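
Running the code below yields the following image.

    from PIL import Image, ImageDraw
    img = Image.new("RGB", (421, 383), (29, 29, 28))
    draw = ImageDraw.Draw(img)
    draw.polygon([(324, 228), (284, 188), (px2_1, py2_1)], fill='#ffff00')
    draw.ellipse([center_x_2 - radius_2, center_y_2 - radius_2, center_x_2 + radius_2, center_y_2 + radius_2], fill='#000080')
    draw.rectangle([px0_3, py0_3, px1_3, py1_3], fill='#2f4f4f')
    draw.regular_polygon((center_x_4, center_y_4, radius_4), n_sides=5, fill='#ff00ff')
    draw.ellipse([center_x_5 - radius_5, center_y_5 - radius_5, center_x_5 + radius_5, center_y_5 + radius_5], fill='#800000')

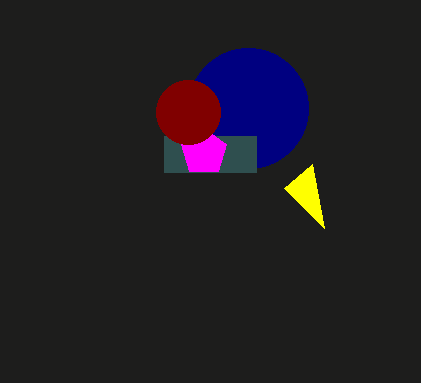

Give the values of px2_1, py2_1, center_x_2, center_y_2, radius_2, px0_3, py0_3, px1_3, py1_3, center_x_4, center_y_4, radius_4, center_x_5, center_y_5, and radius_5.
px2_1 = 312
py2_1 = 164
center_x_2 = 248
center_y_2 = 108
radius_2 = 60
px0_3 = 164
py0_3 = 136
px1_3 = 256
py1_3 = 172
center_x_4 = 204
center_y_4 = 152
radius_4 = 24
center_x_5 = 188
center_y_5 = 112
radius_5 = 32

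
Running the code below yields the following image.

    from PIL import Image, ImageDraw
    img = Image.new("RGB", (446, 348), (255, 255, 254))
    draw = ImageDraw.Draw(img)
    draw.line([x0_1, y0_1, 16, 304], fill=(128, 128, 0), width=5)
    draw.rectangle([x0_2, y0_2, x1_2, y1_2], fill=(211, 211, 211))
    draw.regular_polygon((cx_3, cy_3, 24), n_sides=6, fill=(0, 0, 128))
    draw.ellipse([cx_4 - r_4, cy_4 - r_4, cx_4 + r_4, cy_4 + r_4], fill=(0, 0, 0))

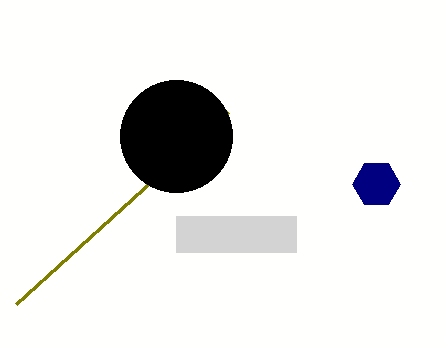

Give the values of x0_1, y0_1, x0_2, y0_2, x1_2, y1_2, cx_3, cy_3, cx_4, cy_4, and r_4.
x0_1 = 228
y0_1 = 112
x0_2 = 176
y0_2 = 216
x1_2 = 296
y1_2 = 252
cx_3 = 376
cy_3 = 184
cx_4 = 176
cy_4 = 136
r_4 = 56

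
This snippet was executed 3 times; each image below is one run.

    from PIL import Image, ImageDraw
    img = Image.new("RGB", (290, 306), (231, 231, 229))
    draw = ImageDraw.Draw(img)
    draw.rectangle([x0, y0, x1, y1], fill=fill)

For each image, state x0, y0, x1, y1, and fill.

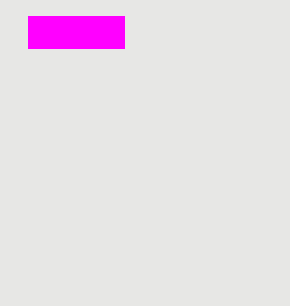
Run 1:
x0 = 28; y0 = 16; x1 = 124; y1 = 48; fill = 'magenta'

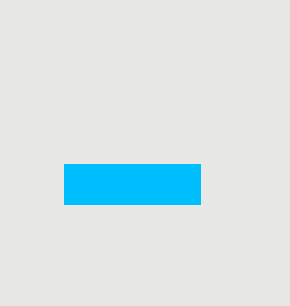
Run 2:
x0 = 64; y0 = 164; x1 = 200; y1 = 204; fill = 'deepskyblue'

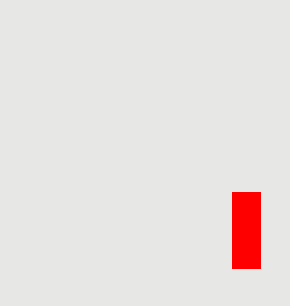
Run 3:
x0 = 232, y0 = 192, x1 = 260, y1 = 268, fill = 'red'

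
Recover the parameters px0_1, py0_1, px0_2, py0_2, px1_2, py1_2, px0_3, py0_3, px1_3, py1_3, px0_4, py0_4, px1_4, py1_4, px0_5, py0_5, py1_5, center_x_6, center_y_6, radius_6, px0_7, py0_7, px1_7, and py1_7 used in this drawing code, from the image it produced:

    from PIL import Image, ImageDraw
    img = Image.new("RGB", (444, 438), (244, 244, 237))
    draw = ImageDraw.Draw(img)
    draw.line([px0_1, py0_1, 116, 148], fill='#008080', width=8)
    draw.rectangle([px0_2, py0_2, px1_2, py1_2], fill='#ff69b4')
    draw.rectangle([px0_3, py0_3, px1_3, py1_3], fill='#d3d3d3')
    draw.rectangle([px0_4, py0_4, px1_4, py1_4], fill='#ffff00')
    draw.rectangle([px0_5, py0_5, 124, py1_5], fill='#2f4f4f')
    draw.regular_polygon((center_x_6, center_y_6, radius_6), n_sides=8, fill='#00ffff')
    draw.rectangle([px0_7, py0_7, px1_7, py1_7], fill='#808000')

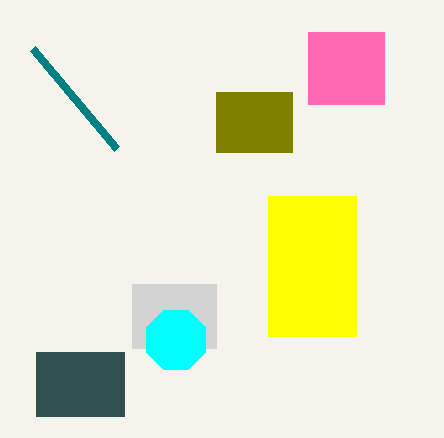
px0_1 = 32
py0_1 = 48
px0_2 = 308
py0_2 = 32
px1_2 = 384
py1_2 = 104
px0_3 = 132
py0_3 = 284
px1_3 = 216
py1_3 = 348
px0_4 = 268
py0_4 = 196
px1_4 = 356
py1_4 = 336
px0_5 = 36
py0_5 = 352
py1_5 = 416
center_x_6 = 176
center_y_6 = 340
radius_6 = 32
px0_7 = 216
py0_7 = 92
px1_7 = 292
py1_7 = 152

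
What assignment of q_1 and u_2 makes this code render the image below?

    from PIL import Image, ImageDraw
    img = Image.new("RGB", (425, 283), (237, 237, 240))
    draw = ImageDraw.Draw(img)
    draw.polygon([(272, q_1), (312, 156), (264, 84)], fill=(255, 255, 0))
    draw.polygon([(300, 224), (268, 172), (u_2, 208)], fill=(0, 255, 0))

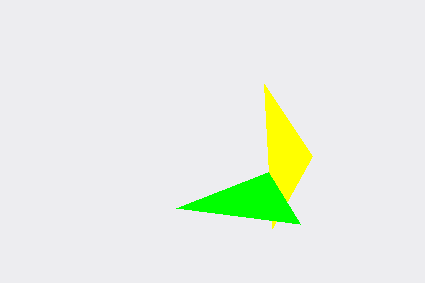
q_1 = 228
u_2 = 176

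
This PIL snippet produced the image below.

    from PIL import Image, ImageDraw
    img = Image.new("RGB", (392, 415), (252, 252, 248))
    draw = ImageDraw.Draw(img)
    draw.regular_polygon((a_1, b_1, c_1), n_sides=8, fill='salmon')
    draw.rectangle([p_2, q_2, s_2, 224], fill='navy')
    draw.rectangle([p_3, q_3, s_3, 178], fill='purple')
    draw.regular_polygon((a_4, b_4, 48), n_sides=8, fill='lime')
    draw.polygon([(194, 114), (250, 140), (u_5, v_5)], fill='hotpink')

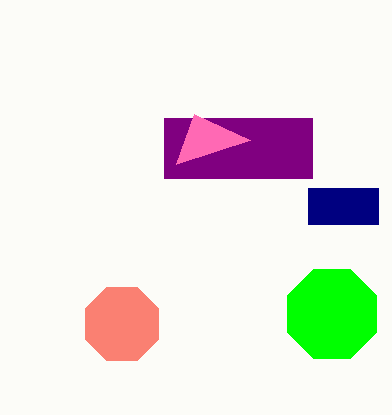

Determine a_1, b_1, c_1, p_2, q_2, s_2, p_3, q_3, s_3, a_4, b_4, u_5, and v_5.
a_1 = 122, b_1 = 324, c_1 = 40, p_2 = 308, q_2 = 188, s_2 = 378, p_3 = 164, q_3 = 118, s_3 = 312, a_4 = 332, b_4 = 314, u_5 = 176, v_5 = 164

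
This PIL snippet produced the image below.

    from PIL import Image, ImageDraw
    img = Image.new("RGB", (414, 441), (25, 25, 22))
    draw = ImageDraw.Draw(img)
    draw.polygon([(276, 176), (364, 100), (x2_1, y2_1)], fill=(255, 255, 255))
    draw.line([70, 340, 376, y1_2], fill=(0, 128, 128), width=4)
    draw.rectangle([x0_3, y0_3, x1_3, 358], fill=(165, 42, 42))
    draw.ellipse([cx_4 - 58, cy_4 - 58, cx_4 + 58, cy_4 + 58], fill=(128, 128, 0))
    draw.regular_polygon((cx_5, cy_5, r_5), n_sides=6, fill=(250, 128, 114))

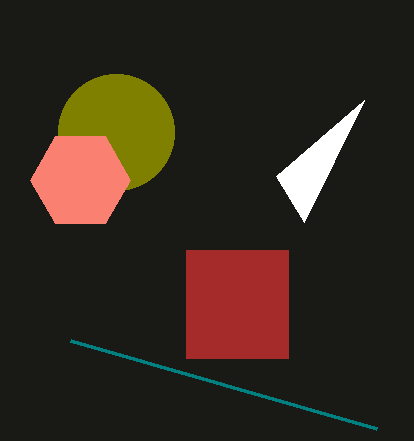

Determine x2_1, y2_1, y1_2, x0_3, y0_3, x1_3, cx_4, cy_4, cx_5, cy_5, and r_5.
x2_1 = 304
y2_1 = 222
y1_2 = 428
x0_3 = 186
y0_3 = 250
x1_3 = 288
cx_4 = 116
cy_4 = 132
cx_5 = 80
cy_5 = 180
r_5 = 50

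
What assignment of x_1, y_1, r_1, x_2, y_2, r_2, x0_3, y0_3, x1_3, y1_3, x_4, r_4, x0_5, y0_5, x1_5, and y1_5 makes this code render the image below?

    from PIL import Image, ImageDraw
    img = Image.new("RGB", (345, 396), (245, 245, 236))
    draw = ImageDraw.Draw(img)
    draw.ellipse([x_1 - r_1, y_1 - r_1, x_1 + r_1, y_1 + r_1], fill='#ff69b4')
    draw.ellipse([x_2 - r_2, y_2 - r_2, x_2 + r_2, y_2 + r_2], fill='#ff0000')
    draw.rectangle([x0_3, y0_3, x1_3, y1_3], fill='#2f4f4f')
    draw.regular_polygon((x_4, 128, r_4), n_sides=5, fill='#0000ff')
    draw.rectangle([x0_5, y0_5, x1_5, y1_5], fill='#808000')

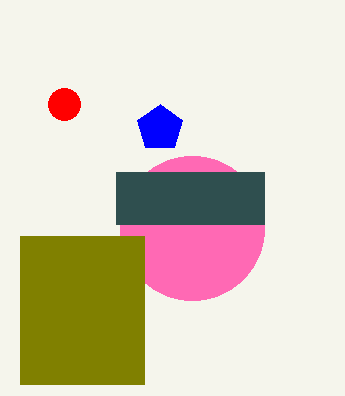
x_1 = 192; y_1 = 228; r_1 = 72; x_2 = 64; y_2 = 104; r_2 = 16; x0_3 = 116; y0_3 = 172; x1_3 = 264; y1_3 = 224; x_4 = 160; r_4 = 24; x0_5 = 20; y0_5 = 236; x1_5 = 144; y1_5 = 384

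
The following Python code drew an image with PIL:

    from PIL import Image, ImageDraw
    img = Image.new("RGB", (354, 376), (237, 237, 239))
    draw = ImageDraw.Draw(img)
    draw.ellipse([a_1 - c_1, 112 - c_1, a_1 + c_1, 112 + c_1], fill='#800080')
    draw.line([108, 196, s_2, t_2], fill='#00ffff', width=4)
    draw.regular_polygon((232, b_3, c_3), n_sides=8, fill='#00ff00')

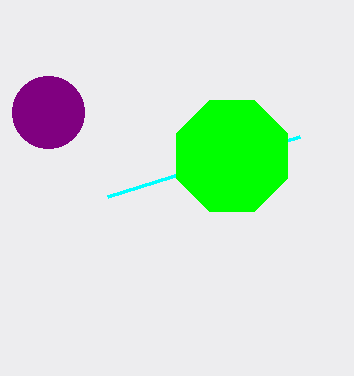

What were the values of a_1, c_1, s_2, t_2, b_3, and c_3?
a_1 = 48; c_1 = 36; s_2 = 300; t_2 = 136; b_3 = 156; c_3 = 60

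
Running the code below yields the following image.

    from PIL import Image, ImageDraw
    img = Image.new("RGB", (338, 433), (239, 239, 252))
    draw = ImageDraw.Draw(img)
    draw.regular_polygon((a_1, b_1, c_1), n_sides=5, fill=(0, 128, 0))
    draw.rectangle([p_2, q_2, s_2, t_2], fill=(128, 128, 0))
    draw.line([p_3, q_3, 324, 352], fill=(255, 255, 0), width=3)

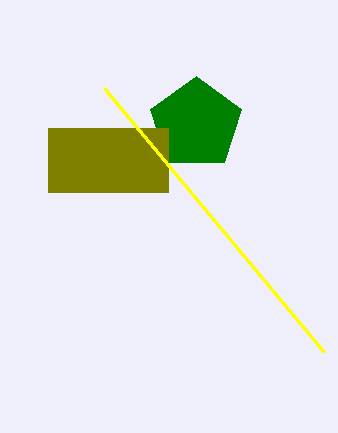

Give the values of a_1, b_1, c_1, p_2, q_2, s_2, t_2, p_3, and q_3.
a_1 = 196, b_1 = 124, c_1 = 48, p_2 = 48, q_2 = 128, s_2 = 168, t_2 = 192, p_3 = 104, q_3 = 88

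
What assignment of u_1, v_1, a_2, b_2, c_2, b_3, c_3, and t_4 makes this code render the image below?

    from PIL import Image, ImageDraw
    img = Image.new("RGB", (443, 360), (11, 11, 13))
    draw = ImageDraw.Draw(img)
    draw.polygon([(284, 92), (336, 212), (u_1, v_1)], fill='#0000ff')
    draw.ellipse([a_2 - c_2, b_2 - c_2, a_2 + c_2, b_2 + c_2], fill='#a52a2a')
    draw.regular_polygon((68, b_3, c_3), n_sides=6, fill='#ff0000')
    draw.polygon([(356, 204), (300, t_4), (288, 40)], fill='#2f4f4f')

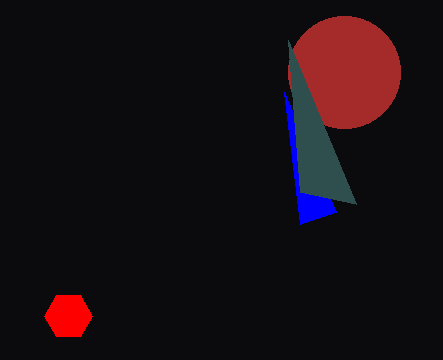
u_1 = 300; v_1 = 224; a_2 = 344; b_2 = 72; c_2 = 56; b_3 = 316; c_3 = 24; t_4 = 192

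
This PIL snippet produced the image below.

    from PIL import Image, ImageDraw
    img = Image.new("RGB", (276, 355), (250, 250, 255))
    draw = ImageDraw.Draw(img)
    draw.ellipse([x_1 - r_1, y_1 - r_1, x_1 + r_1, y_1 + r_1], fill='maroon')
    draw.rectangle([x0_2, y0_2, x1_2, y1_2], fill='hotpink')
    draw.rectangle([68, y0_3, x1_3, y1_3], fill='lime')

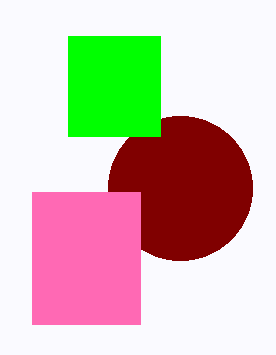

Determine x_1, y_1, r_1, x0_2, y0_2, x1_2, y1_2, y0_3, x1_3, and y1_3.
x_1 = 180; y_1 = 188; r_1 = 72; x0_2 = 32; y0_2 = 192; x1_2 = 140; y1_2 = 324; y0_3 = 36; x1_3 = 160; y1_3 = 136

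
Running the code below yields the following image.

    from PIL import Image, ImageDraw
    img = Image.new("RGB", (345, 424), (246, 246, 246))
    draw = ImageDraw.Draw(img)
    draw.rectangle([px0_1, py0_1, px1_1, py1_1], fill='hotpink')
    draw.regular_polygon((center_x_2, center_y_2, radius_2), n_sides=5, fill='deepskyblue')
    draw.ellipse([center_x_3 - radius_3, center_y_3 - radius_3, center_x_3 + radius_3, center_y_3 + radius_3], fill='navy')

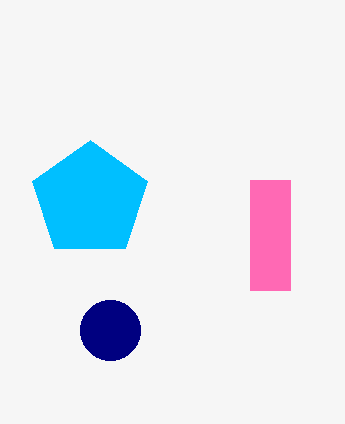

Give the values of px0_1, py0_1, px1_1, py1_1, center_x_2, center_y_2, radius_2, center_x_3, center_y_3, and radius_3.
px0_1 = 250; py0_1 = 180; px1_1 = 290; py1_1 = 290; center_x_2 = 90; center_y_2 = 200; radius_2 = 60; center_x_3 = 110; center_y_3 = 330; radius_3 = 30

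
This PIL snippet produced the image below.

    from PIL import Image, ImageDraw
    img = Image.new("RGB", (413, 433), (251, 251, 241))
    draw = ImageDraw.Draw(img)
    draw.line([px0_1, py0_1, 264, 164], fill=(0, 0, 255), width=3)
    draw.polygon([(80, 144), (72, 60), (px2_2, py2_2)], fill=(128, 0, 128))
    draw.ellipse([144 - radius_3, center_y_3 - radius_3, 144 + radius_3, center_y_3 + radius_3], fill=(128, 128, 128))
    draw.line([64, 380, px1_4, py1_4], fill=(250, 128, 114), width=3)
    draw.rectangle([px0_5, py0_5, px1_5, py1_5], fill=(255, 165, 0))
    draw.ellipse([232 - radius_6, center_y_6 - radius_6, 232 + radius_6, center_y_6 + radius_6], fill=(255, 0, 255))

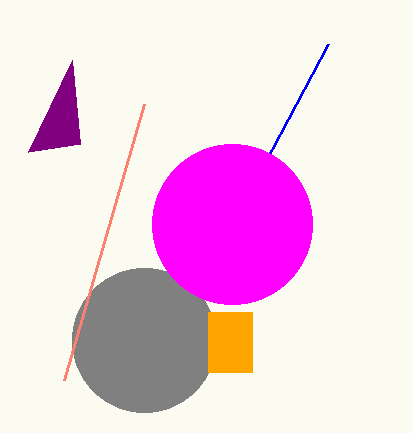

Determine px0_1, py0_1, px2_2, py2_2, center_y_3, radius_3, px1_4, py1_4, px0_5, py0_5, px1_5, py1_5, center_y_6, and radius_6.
px0_1 = 328; py0_1 = 44; px2_2 = 28; py2_2 = 152; center_y_3 = 340; radius_3 = 72; px1_4 = 144; py1_4 = 104; px0_5 = 208; py0_5 = 312; px1_5 = 252; py1_5 = 372; center_y_6 = 224; radius_6 = 80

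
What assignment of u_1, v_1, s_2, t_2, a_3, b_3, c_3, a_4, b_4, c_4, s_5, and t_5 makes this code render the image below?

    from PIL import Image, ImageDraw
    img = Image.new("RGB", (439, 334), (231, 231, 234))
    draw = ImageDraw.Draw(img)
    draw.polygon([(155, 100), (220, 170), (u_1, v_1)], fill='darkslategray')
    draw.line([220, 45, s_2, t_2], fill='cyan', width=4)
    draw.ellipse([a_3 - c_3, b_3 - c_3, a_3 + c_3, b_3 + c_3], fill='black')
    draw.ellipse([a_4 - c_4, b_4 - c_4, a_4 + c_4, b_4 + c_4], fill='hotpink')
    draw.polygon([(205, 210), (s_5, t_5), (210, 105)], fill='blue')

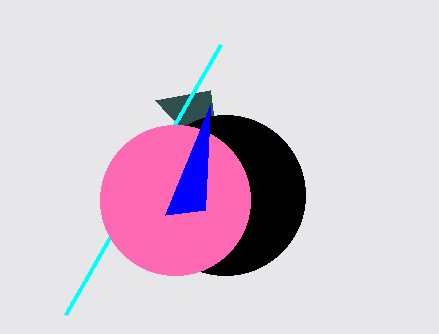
u_1 = 210
v_1 = 90
s_2 = 65
t_2 = 315
a_3 = 225
b_3 = 195
c_3 = 80
a_4 = 175
b_4 = 200
c_4 = 75
s_5 = 165
t_5 = 215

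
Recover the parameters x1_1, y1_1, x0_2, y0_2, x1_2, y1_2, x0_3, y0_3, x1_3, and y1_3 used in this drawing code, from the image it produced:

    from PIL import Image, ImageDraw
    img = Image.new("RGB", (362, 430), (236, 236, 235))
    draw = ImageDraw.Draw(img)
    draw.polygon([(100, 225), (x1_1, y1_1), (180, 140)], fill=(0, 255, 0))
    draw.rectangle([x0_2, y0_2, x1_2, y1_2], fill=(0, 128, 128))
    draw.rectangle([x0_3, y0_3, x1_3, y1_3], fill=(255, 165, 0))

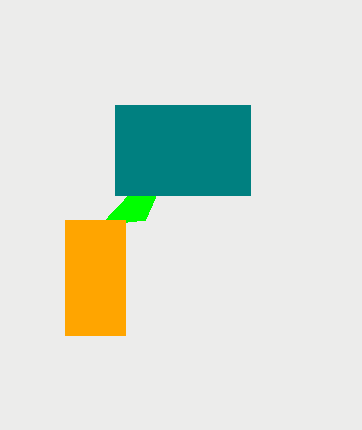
x1_1 = 145; y1_1 = 220; x0_2 = 115; y0_2 = 105; x1_2 = 250; y1_2 = 195; x0_3 = 65; y0_3 = 220; x1_3 = 125; y1_3 = 335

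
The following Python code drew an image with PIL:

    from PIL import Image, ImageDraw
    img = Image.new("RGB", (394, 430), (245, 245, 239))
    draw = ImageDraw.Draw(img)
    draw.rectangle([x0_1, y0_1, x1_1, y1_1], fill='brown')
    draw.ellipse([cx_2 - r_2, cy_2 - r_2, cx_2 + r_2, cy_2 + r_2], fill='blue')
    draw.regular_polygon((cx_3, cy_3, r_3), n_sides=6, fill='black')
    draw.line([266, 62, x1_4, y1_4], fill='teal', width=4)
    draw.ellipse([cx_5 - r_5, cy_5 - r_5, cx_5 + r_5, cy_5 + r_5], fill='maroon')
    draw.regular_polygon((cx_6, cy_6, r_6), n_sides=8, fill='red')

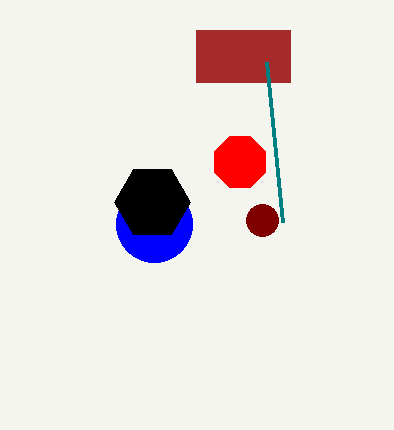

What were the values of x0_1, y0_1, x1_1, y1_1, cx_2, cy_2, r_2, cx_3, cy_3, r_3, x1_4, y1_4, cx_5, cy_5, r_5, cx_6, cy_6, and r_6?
x0_1 = 196
y0_1 = 30
x1_1 = 290
y1_1 = 82
cx_2 = 154
cy_2 = 224
r_2 = 38
cx_3 = 152
cy_3 = 202
r_3 = 38
x1_4 = 282
y1_4 = 222
cx_5 = 262
cy_5 = 220
r_5 = 16
cx_6 = 240
cy_6 = 162
r_6 = 28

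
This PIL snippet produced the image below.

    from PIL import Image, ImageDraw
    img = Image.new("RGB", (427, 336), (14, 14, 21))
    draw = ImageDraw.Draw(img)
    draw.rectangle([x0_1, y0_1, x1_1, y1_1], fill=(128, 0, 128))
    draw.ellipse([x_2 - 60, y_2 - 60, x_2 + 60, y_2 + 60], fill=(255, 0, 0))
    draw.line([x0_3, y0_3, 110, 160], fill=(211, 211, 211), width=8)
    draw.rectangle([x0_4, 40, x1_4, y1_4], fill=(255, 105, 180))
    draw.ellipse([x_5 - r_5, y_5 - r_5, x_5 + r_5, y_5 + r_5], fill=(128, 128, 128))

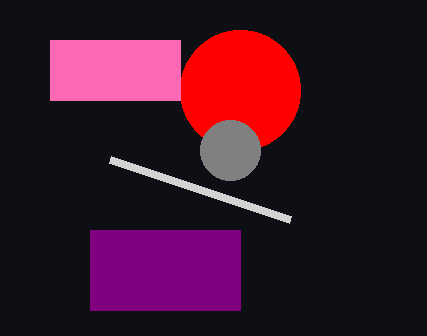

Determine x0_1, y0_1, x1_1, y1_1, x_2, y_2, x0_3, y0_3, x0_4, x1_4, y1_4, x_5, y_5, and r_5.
x0_1 = 90, y0_1 = 230, x1_1 = 240, y1_1 = 310, x_2 = 240, y_2 = 90, x0_3 = 290, y0_3 = 220, x0_4 = 50, x1_4 = 180, y1_4 = 100, x_5 = 230, y_5 = 150, r_5 = 30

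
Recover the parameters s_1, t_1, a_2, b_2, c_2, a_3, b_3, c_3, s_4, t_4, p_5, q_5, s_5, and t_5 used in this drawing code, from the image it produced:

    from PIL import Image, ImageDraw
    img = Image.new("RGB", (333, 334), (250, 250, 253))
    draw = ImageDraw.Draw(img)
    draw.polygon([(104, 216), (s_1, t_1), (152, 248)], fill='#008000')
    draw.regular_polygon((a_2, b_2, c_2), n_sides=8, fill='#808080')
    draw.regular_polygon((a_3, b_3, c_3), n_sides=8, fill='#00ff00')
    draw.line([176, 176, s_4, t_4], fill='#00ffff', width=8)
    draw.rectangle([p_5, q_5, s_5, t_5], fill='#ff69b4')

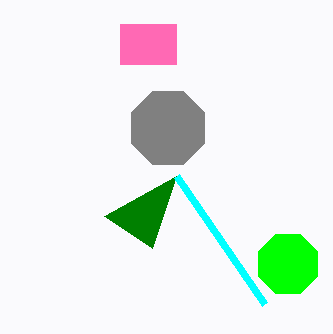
s_1 = 176, t_1 = 176, a_2 = 168, b_2 = 128, c_2 = 40, a_3 = 288, b_3 = 264, c_3 = 32, s_4 = 264, t_4 = 304, p_5 = 120, q_5 = 24, s_5 = 176, t_5 = 64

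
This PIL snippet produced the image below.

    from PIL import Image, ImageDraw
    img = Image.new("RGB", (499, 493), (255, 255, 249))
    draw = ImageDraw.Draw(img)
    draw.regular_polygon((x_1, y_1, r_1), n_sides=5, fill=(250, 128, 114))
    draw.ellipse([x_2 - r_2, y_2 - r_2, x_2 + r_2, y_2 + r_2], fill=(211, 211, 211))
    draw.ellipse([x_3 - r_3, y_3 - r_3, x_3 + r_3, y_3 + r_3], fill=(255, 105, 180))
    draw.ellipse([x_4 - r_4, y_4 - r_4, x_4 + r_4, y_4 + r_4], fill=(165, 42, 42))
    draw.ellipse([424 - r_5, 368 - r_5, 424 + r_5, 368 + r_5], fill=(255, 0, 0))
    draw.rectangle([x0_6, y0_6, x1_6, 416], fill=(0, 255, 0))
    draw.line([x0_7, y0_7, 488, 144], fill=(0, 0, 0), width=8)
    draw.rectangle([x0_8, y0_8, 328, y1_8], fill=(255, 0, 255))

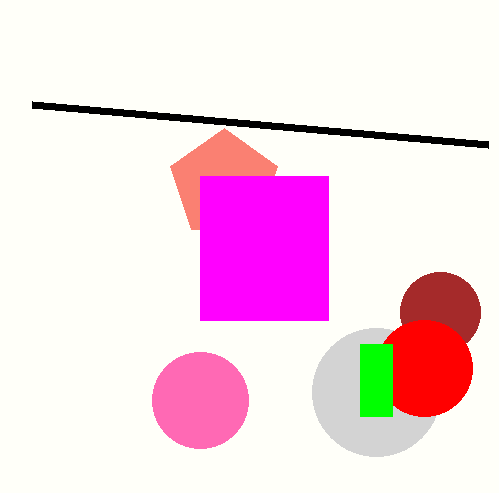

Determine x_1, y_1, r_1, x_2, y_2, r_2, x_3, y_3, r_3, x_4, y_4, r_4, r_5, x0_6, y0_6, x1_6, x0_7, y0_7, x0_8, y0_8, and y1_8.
x_1 = 224
y_1 = 184
r_1 = 56
x_2 = 376
y_2 = 392
r_2 = 64
x_3 = 200
y_3 = 400
r_3 = 48
x_4 = 440
y_4 = 312
r_4 = 40
r_5 = 48
x0_6 = 360
y0_6 = 344
x1_6 = 392
x0_7 = 32
y0_7 = 104
x0_8 = 200
y0_8 = 176
y1_8 = 320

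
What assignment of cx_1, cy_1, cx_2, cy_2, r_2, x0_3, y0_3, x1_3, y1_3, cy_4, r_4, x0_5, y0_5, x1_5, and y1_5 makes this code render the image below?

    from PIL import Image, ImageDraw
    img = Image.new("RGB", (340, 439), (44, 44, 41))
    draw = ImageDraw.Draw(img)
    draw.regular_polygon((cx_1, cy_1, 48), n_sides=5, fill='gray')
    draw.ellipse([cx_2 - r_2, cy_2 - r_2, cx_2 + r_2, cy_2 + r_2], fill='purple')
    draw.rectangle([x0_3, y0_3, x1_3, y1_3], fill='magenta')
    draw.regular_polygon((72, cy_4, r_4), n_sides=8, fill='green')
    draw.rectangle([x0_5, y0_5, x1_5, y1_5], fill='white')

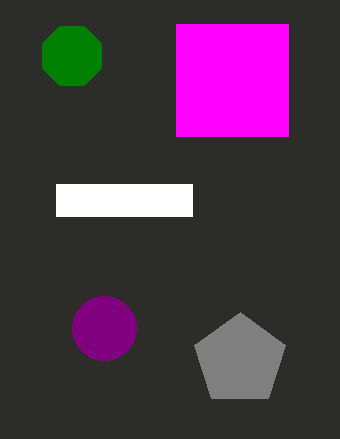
cx_1 = 240; cy_1 = 360; cx_2 = 104; cy_2 = 328; r_2 = 32; x0_3 = 176; y0_3 = 24; x1_3 = 288; y1_3 = 136; cy_4 = 56; r_4 = 32; x0_5 = 56; y0_5 = 184; x1_5 = 192; y1_5 = 216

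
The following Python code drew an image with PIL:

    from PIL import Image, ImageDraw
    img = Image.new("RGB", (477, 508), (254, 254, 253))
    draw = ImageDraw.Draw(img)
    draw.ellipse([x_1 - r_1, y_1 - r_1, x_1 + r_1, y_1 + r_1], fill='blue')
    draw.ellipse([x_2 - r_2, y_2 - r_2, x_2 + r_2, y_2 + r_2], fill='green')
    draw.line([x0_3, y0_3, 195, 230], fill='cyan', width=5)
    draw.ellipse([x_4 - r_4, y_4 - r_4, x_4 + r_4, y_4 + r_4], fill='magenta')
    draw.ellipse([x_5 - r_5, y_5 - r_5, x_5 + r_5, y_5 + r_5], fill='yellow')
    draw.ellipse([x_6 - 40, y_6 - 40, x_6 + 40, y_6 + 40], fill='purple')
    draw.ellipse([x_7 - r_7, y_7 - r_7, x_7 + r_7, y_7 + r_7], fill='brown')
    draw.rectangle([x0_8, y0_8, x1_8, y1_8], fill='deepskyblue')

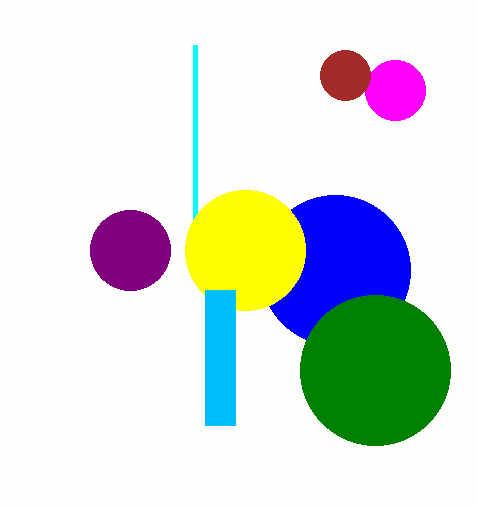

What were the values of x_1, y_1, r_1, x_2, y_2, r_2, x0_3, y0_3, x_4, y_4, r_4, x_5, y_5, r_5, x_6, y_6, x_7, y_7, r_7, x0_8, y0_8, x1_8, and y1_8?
x_1 = 335; y_1 = 270; r_1 = 75; x_2 = 375; y_2 = 370; r_2 = 75; x0_3 = 195; y0_3 = 45; x_4 = 395; y_4 = 90; r_4 = 30; x_5 = 245; y_5 = 250; r_5 = 60; x_6 = 130; y_6 = 250; x_7 = 345; y_7 = 75; r_7 = 25; x0_8 = 205; y0_8 = 290; x1_8 = 235; y1_8 = 425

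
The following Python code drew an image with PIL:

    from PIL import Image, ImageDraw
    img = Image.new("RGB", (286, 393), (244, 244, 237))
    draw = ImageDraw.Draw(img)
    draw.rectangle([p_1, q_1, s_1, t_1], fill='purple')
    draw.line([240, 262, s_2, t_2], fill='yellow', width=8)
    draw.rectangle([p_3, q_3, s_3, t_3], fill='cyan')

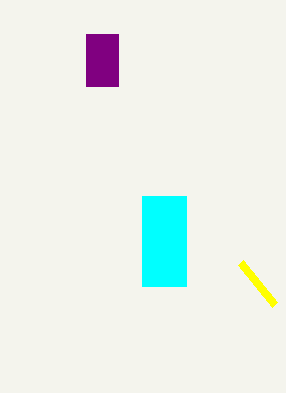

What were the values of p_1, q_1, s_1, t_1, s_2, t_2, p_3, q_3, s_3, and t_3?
p_1 = 86, q_1 = 34, s_1 = 118, t_1 = 86, s_2 = 274, t_2 = 304, p_3 = 142, q_3 = 196, s_3 = 186, t_3 = 286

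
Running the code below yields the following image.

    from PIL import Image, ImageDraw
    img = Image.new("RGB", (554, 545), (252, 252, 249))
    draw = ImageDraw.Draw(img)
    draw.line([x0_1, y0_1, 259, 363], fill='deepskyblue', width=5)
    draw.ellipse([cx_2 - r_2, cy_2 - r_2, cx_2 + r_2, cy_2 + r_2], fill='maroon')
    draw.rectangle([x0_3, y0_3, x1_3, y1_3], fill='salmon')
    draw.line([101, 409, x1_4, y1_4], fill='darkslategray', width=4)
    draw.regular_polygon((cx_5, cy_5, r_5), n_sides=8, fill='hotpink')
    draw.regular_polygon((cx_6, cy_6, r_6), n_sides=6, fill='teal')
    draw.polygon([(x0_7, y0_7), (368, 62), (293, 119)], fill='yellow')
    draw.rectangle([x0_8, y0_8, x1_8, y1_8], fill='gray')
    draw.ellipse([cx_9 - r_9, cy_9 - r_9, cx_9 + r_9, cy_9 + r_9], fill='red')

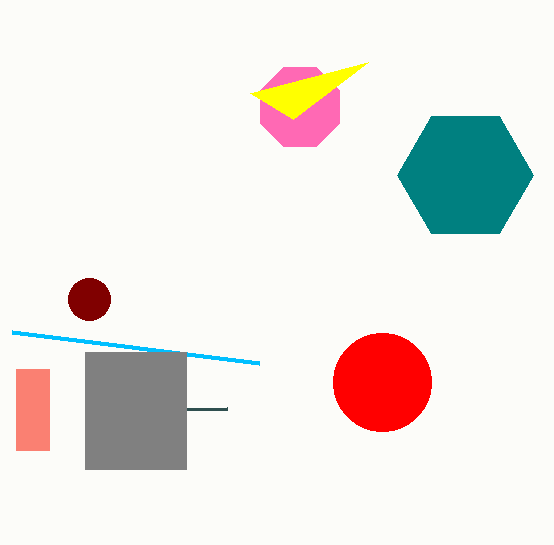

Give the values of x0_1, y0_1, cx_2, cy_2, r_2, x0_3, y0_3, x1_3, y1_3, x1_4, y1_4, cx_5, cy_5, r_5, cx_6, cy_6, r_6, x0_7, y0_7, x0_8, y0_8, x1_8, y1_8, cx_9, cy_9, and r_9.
x0_1 = 12, y0_1 = 332, cx_2 = 89, cy_2 = 299, r_2 = 21, x0_3 = 16, y0_3 = 369, x1_3 = 49, y1_3 = 450, x1_4 = 227, y1_4 = 408, cx_5 = 300, cy_5 = 107, r_5 = 43, cx_6 = 465, cy_6 = 175, r_6 = 68, x0_7 = 250, y0_7 = 93, x0_8 = 85, y0_8 = 352, x1_8 = 186, y1_8 = 469, cx_9 = 382, cy_9 = 382, r_9 = 49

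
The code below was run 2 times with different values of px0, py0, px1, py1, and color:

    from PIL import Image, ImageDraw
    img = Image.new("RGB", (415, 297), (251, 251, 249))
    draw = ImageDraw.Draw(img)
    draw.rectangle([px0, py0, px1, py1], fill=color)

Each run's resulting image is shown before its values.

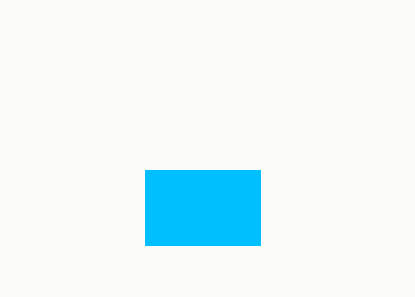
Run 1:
px0 = 145, py0 = 170, px1 = 260, py1 = 245, color = 'deepskyblue'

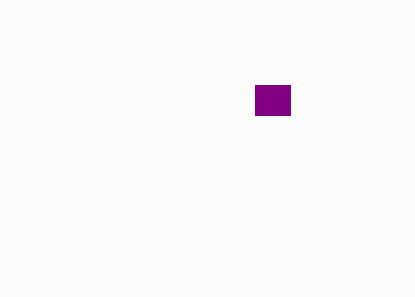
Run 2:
px0 = 255; py0 = 85; px1 = 290; py1 = 115; color = 'purple'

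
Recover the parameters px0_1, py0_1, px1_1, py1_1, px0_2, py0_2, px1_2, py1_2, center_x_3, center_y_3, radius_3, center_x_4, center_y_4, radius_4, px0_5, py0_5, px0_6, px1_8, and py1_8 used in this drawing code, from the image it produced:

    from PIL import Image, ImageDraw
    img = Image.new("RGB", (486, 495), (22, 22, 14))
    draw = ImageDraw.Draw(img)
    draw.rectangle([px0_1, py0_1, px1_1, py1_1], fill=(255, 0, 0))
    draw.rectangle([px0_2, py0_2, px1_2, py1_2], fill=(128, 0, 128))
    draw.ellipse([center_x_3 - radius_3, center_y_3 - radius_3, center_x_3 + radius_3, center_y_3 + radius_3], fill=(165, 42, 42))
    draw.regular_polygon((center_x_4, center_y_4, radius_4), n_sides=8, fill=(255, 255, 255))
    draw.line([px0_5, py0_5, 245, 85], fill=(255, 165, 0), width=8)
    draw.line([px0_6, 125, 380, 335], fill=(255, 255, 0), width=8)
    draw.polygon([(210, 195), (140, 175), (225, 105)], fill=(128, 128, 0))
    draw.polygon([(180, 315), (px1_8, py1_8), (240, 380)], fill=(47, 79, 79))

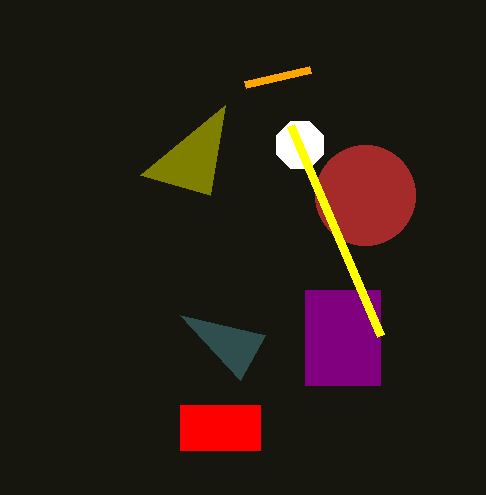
px0_1 = 180; py0_1 = 405; px1_1 = 260; py1_1 = 450; px0_2 = 305; py0_2 = 290; px1_2 = 380; py1_2 = 385; center_x_3 = 365; center_y_3 = 195; radius_3 = 50; center_x_4 = 300; center_y_4 = 145; radius_4 = 25; px0_5 = 310; py0_5 = 70; px0_6 = 290; px1_8 = 265; py1_8 = 335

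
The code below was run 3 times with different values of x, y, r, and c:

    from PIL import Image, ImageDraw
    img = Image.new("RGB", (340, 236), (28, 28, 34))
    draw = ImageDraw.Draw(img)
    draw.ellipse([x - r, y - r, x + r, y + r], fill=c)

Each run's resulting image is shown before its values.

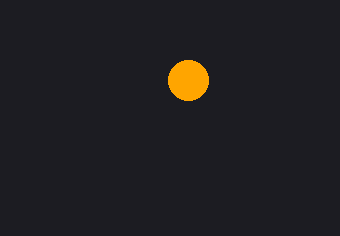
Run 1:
x = 188, y = 80, r = 20, c = 'orange'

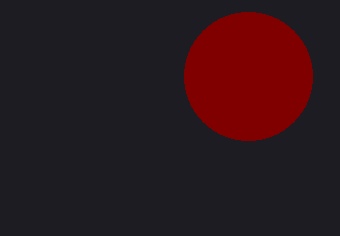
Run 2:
x = 248; y = 76; r = 64; c = 'maroon'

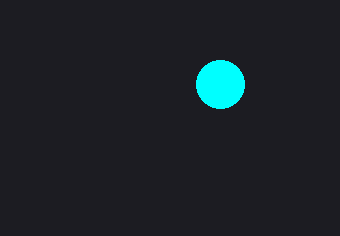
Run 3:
x = 220
y = 84
r = 24
c = 'cyan'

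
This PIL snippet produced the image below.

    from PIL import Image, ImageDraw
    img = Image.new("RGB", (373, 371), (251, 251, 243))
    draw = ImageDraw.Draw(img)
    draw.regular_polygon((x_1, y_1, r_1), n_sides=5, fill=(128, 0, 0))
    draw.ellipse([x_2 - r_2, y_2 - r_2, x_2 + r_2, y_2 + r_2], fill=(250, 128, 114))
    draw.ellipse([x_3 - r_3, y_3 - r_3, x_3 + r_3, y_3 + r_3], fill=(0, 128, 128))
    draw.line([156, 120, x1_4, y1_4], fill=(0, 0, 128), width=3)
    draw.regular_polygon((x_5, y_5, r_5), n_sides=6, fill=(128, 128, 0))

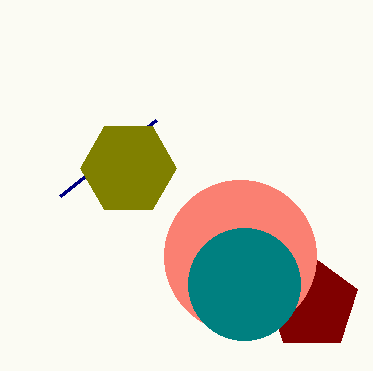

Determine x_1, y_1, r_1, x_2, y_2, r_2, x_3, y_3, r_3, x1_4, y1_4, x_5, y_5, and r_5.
x_1 = 312; y_1 = 304; r_1 = 48; x_2 = 240; y_2 = 256; r_2 = 76; x_3 = 244; y_3 = 284; r_3 = 56; x1_4 = 60; y1_4 = 196; x_5 = 128; y_5 = 168; r_5 = 48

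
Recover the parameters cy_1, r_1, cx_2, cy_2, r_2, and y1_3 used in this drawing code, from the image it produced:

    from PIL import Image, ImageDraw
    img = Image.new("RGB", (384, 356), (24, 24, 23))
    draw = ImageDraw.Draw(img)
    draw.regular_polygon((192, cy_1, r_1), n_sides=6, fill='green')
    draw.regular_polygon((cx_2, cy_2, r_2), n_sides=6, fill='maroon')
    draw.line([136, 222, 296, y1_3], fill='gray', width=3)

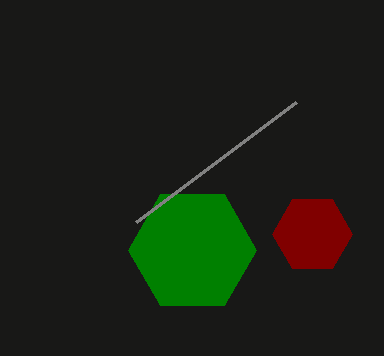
cy_1 = 250, r_1 = 64, cx_2 = 312, cy_2 = 234, r_2 = 40, y1_3 = 102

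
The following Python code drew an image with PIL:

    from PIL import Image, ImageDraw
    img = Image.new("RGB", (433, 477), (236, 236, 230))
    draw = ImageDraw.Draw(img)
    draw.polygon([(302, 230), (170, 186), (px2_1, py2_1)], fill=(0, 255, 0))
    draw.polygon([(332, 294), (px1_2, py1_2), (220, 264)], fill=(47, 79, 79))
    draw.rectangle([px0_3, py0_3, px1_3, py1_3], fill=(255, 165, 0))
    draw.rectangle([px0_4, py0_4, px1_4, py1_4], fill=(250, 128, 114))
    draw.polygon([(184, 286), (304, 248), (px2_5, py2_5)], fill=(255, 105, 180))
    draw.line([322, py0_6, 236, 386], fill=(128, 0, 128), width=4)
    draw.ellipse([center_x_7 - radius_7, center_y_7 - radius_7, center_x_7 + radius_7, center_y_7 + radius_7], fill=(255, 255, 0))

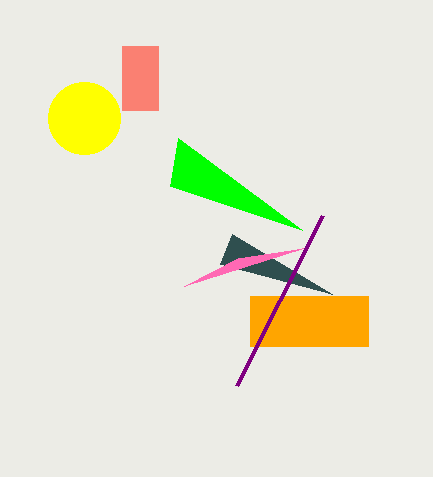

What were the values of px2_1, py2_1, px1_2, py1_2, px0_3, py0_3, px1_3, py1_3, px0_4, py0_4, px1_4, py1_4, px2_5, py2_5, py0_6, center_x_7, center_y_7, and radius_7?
px2_1 = 178; py2_1 = 138; px1_2 = 232; py1_2 = 234; px0_3 = 250; py0_3 = 296; px1_3 = 368; py1_3 = 346; px0_4 = 122; py0_4 = 46; px1_4 = 158; py1_4 = 110; px2_5 = 238; py2_5 = 258; py0_6 = 216; center_x_7 = 84; center_y_7 = 118; radius_7 = 36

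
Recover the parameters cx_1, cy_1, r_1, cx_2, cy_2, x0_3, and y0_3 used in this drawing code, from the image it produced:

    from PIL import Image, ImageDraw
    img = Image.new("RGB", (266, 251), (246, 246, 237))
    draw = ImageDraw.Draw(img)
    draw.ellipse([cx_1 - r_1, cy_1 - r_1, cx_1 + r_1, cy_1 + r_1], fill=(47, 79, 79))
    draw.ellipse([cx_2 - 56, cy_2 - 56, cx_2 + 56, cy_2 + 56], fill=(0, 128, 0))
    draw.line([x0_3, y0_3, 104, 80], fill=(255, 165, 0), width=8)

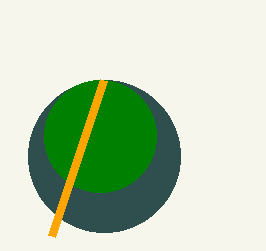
cx_1 = 104, cy_1 = 156, r_1 = 76, cx_2 = 100, cy_2 = 136, x0_3 = 52, y0_3 = 236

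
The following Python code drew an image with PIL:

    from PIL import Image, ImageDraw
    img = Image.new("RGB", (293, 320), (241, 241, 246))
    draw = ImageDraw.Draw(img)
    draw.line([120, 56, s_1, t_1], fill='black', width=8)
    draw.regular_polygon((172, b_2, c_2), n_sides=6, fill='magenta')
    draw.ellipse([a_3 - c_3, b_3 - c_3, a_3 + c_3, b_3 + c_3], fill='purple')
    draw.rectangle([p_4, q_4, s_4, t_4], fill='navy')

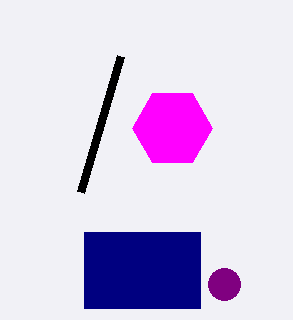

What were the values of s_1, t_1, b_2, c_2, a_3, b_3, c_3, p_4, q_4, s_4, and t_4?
s_1 = 80, t_1 = 192, b_2 = 128, c_2 = 40, a_3 = 224, b_3 = 284, c_3 = 16, p_4 = 84, q_4 = 232, s_4 = 200, t_4 = 308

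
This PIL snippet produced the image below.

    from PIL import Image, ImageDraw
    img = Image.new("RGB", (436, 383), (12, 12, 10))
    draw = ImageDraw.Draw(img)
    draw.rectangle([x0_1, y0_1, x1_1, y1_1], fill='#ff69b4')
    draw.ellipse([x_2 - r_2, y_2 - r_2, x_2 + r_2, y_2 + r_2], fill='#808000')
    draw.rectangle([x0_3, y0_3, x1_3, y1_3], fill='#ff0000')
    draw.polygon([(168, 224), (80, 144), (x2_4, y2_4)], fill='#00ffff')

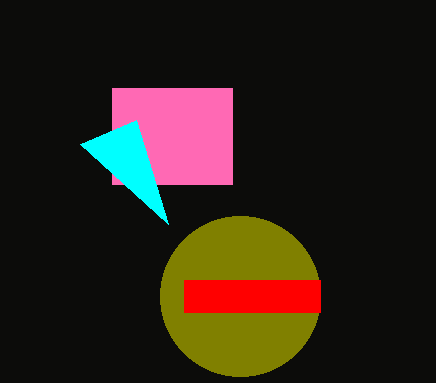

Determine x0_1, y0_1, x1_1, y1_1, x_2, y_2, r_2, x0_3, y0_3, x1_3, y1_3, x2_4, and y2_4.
x0_1 = 112
y0_1 = 88
x1_1 = 232
y1_1 = 184
x_2 = 240
y_2 = 296
r_2 = 80
x0_3 = 184
y0_3 = 280
x1_3 = 320
y1_3 = 312
x2_4 = 136
y2_4 = 120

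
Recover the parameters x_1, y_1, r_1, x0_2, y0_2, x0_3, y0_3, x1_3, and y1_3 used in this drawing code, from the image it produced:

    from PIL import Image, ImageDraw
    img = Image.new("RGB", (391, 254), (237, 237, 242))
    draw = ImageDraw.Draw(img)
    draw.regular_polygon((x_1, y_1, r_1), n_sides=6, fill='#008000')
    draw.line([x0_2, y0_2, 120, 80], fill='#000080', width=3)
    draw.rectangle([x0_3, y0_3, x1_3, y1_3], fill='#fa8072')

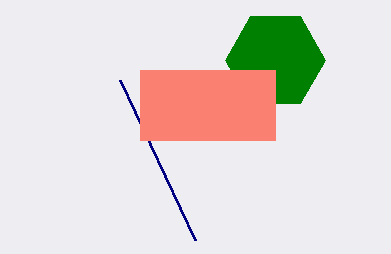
x_1 = 275; y_1 = 60; r_1 = 50; x0_2 = 195; y0_2 = 240; x0_3 = 140; y0_3 = 70; x1_3 = 275; y1_3 = 140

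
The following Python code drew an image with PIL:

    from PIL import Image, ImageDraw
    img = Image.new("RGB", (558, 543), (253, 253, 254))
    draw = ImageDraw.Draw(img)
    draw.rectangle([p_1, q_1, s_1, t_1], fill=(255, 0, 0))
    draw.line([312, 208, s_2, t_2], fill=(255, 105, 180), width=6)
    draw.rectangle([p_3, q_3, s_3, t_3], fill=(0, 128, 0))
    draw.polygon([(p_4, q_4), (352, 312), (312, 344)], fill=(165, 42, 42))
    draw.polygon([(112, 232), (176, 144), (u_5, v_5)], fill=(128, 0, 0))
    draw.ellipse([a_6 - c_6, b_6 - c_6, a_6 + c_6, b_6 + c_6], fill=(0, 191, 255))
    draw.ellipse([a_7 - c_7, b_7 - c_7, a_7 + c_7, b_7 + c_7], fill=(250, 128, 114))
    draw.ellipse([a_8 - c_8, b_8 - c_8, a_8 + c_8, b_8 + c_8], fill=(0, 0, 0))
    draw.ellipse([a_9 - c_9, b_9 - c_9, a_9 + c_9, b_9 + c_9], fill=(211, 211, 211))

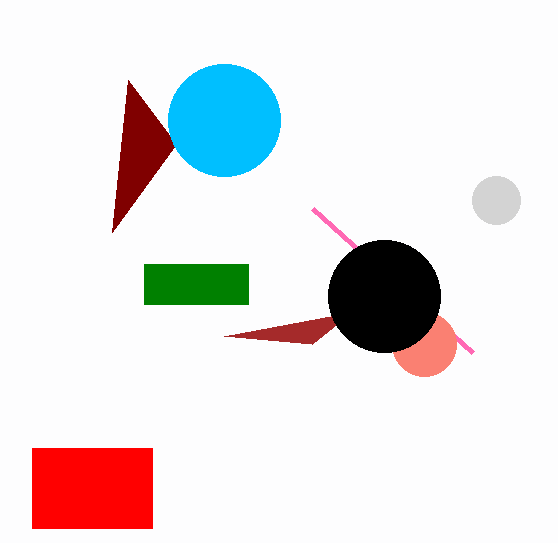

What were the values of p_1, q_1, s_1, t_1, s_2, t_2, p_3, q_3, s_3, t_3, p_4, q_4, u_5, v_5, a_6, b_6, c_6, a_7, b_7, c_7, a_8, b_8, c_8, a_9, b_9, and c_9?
p_1 = 32, q_1 = 448, s_1 = 152, t_1 = 528, s_2 = 472, t_2 = 352, p_3 = 144, q_3 = 264, s_3 = 248, t_3 = 304, p_4 = 224, q_4 = 336, u_5 = 128, v_5 = 80, a_6 = 224, b_6 = 120, c_6 = 56, a_7 = 424, b_7 = 344, c_7 = 32, a_8 = 384, b_8 = 296, c_8 = 56, a_9 = 496, b_9 = 200, c_9 = 24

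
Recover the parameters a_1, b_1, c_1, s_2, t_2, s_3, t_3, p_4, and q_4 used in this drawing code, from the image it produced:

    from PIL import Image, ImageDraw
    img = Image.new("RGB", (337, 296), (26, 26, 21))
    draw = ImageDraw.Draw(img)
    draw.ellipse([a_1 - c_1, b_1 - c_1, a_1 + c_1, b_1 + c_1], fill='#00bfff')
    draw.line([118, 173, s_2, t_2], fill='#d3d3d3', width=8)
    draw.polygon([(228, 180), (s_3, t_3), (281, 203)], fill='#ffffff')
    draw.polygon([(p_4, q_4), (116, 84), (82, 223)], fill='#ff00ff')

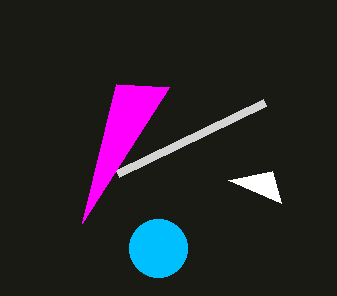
a_1 = 158; b_1 = 248; c_1 = 29; s_2 = 265; t_2 = 102; s_3 = 272; t_3 = 171; p_4 = 169; q_4 = 87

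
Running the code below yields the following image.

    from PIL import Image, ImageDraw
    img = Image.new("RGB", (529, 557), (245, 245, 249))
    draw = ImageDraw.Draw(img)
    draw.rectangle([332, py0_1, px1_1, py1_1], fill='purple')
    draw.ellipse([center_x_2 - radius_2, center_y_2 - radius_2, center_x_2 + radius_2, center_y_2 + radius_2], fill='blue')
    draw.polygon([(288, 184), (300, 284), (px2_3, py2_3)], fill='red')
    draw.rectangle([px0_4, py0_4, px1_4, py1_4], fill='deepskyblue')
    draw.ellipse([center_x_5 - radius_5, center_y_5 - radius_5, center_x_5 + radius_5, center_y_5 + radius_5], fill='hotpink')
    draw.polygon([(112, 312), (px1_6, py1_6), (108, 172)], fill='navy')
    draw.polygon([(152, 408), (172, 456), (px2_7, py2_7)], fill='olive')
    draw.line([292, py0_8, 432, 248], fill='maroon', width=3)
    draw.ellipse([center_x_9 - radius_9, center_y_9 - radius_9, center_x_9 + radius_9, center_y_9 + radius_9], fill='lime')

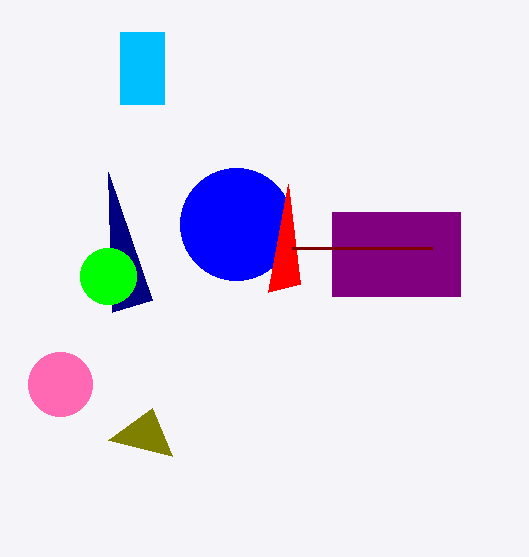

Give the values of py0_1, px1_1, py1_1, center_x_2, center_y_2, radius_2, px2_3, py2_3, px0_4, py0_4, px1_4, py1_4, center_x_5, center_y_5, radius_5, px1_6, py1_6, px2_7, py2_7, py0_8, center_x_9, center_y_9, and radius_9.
py0_1 = 212
px1_1 = 460
py1_1 = 296
center_x_2 = 236
center_y_2 = 224
radius_2 = 56
px2_3 = 268
py2_3 = 292
px0_4 = 120
py0_4 = 32
px1_4 = 164
py1_4 = 104
center_x_5 = 60
center_y_5 = 384
radius_5 = 32
px1_6 = 152
py1_6 = 300
px2_7 = 108
py2_7 = 440
py0_8 = 248
center_x_9 = 108
center_y_9 = 276
radius_9 = 28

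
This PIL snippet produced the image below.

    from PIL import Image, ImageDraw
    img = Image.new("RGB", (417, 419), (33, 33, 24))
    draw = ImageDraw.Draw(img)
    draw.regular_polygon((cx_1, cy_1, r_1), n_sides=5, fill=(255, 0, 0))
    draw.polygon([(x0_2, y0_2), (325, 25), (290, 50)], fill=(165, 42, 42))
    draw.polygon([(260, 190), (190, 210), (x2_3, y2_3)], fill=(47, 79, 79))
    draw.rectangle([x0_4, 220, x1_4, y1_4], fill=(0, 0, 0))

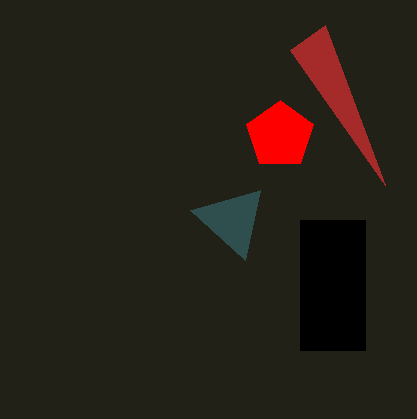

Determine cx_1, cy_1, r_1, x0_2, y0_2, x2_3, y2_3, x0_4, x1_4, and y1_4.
cx_1 = 280, cy_1 = 135, r_1 = 35, x0_2 = 385, y0_2 = 185, x2_3 = 245, y2_3 = 260, x0_4 = 300, x1_4 = 365, y1_4 = 350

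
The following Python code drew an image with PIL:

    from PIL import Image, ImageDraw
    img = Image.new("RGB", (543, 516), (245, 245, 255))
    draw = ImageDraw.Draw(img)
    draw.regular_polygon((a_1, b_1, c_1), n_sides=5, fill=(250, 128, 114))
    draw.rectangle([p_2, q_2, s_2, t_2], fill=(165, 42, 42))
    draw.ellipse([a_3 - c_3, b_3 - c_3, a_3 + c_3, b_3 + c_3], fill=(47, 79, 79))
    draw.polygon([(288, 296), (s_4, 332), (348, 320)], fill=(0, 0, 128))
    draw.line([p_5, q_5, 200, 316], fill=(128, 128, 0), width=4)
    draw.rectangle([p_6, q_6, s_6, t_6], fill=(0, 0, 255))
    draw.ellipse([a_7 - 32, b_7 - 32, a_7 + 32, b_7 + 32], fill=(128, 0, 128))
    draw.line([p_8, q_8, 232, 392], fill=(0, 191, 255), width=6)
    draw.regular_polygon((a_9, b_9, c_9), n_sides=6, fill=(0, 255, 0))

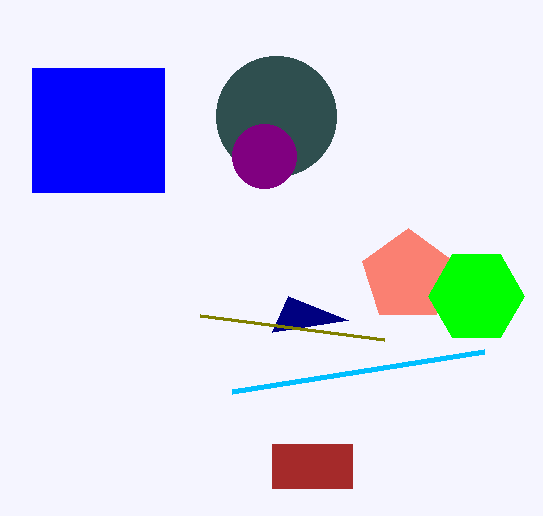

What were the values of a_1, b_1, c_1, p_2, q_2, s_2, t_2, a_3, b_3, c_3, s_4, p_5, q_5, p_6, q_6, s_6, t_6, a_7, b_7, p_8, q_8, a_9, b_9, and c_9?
a_1 = 408
b_1 = 276
c_1 = 48
p_2 = 272
q_2 = 444
s_2 = 352
t_2 = 488
a_3 = 276
b_3 = 116
c_3 = 60
s_4 = 272
p_5 = 384
q_5 = 340
p_6 = 32
q_6 = 68
s_6 = 164
t_6 = 192
a_7 = 264
b_7 = 156
p_8 = 484
q_8 = 352
a_9 = 476
b_9 = 296
c_9 = 48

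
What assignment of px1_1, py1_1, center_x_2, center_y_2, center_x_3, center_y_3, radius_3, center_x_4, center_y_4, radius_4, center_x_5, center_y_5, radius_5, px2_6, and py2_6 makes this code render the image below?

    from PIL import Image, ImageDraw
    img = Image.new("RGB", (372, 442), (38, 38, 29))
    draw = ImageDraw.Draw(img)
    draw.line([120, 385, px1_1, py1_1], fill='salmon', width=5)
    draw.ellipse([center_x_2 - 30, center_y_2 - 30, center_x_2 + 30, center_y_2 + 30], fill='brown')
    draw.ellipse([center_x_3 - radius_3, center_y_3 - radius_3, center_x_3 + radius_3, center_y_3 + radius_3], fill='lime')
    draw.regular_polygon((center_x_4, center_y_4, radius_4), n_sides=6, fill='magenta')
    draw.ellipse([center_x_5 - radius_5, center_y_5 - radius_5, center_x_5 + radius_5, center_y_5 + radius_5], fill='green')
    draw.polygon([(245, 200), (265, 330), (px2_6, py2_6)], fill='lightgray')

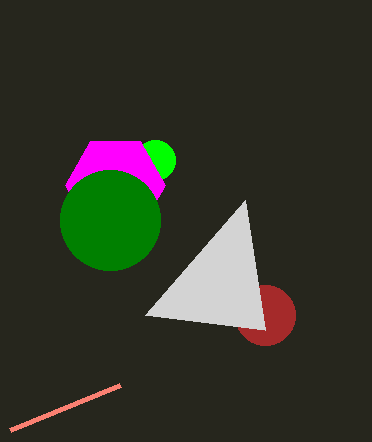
px1_1 = 10; py1_1 = 430; center_x_2 = 265; center_y_2 = 315; center_x_3 = 155; center_y_3 = 160; radius_3 = 20; center_x_4 = 115; center_y_4 = 185; radius_4 = 50; center_x_5 = 110; center_y_5 = 220; radius_5 = 50; px2_6 = 145; py2_6 = 315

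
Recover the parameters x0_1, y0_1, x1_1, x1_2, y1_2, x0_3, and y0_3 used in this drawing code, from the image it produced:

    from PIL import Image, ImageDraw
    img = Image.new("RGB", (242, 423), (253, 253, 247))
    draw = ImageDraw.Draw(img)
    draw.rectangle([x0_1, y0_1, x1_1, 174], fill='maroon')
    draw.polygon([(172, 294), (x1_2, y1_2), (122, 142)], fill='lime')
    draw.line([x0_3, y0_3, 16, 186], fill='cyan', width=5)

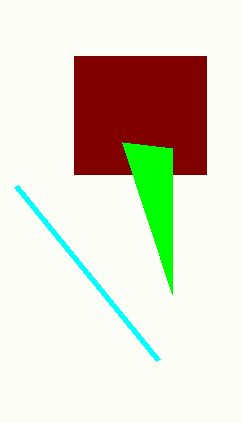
x0_1 = 74, y0_1 = 56, x1_1 = 206, x1_2 = 172, y1_2 = 148, x0_3 = 158, y0_3 = 360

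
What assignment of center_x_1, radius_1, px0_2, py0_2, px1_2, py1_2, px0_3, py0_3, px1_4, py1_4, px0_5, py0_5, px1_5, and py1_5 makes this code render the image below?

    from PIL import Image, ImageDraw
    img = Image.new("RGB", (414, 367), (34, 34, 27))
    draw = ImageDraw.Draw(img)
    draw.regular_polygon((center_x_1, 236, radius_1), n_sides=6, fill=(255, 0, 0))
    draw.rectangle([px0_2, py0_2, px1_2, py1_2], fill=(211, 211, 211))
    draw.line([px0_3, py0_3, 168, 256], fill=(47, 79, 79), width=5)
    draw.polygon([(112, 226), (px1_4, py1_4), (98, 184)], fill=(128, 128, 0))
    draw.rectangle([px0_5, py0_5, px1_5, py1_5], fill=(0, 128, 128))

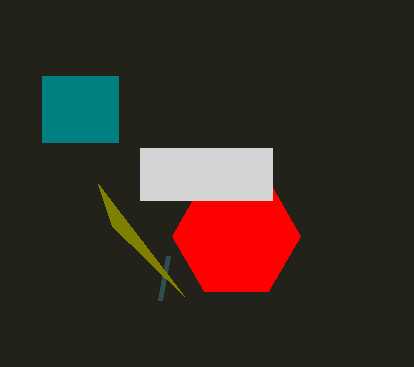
center_x_1 = 236; radius_1 = 64; px0_2 = 140; py0_2 = 148; px1_2 = 272; py1_2 = 200; px0_3 = 160; py0_3 = 300; px1_4 = 184; py1_4 = 296; px0_5 = 42; py0_5 = 76; px1_5 = 118; py1_5 = 142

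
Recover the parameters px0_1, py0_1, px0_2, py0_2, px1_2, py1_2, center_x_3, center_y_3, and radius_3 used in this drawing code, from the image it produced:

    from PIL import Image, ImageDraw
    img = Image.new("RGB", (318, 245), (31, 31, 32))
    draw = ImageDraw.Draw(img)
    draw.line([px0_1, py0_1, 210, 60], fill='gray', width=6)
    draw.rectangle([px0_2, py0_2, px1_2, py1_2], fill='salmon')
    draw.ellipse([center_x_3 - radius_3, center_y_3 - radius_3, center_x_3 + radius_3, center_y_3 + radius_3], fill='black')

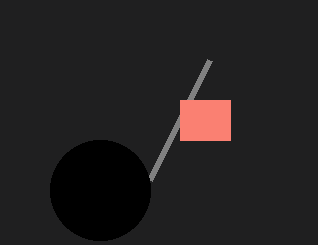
px0_1 = 150
py0_1 = 180
px0_2 = 180
py0_2 = 100
px1_2 = 230
py1_2 = 140
center_x_3 = 100
center_y_3 = 190
radius_3 = 50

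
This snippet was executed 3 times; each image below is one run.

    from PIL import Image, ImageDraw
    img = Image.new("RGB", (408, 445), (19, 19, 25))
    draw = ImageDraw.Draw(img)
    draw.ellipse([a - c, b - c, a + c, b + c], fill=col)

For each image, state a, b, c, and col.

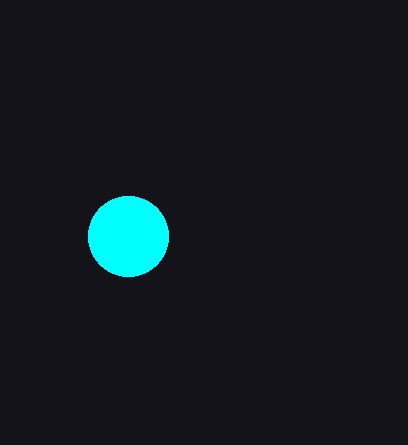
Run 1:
a = 128
b = 236
c = 40
col = 'cyan'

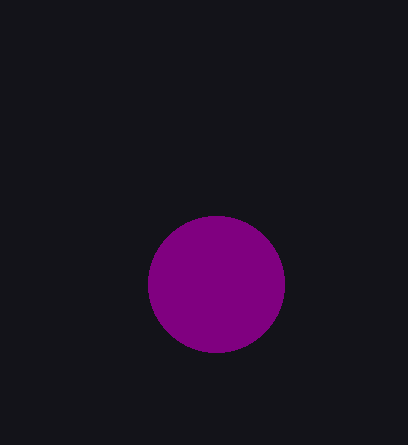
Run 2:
a = 216, b = 284, c = 68, col = 'purple'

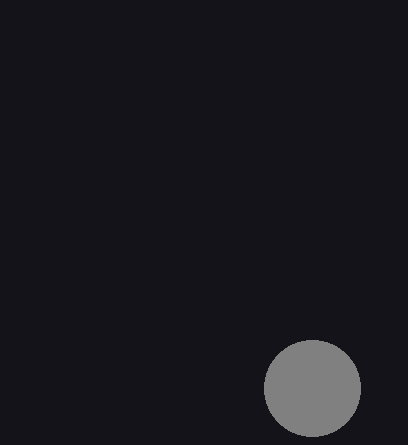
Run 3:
a = 312
b = 388
c = 48
col = 'gray'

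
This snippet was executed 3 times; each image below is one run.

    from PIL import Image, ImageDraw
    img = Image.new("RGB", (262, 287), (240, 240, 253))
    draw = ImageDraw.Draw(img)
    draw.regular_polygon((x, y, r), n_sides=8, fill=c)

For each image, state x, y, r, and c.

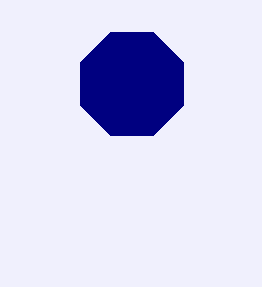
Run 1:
x = 132; y = 84; r = 56; c = 'navy'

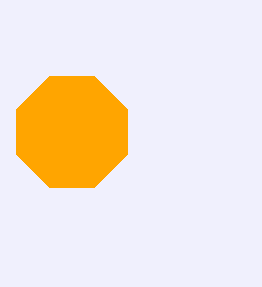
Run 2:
x = 72
y = 132
r = 60
c = 'orange'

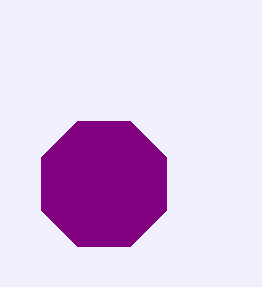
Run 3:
x = 104
y = 184
r = 68
c = 'purple'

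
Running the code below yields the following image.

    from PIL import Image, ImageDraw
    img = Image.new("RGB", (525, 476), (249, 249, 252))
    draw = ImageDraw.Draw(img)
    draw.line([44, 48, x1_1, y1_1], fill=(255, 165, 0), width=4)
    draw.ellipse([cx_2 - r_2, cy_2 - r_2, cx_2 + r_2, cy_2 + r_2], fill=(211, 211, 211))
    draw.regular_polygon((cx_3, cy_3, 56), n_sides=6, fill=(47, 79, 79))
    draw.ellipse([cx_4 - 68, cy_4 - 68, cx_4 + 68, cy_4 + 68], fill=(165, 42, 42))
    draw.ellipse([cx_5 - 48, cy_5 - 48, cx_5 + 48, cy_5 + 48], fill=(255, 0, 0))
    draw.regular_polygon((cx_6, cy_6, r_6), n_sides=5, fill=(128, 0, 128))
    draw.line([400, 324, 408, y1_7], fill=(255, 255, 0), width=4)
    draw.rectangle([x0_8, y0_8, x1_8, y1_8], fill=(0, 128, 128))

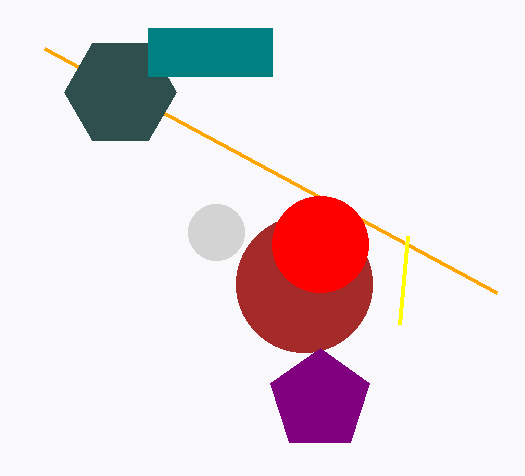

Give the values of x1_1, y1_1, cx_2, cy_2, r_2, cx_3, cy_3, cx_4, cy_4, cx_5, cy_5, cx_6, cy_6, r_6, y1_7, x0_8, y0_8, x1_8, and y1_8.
x1_1 = 496; y1_1 = 292; cx_2 = 216; cy_2 = 232; r_2 = 28; cx_3 = 120; cy_3 = 92; cx_4 = 304; cy_4 = 284; cx_5 = 320; cy_5 = 244; cx_6 = 320; cy_6 = 400; r_6 = 52; y1_7 = 236; x0_8 = 148; y0_8 = 28; x1_8 = 272; y1_8 = 76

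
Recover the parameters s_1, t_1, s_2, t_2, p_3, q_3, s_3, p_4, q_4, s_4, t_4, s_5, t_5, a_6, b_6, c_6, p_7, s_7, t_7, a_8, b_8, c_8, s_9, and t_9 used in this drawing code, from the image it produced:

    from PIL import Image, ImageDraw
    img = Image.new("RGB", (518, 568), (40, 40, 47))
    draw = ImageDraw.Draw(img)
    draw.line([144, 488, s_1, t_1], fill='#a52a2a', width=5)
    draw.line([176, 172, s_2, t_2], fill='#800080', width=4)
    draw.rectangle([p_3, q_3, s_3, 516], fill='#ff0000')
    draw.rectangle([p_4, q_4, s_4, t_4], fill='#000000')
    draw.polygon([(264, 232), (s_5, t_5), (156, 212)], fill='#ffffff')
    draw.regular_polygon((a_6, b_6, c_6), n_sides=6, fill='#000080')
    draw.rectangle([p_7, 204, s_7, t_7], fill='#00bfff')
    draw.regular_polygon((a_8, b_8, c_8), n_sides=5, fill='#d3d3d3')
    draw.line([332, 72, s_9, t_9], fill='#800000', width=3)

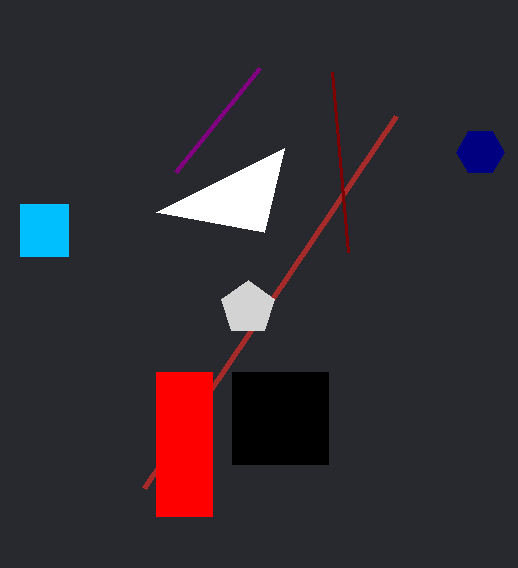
s_1 = 396; t_1 = 116; s_2 = 260; t_2 = 68; p_3 = 156; q_3 = 372; s_3 = 212; p_4 = 232; q_4 = 372; s_4 = 328; t_4 = 464; s_5 = 284; t_5 = 148; a_6 = 480; b_6 = 152; c_6 = 24; p_7 = 20; s_7 = 68; t_7 = 256; a_8 = 248; b_8 = 308; c_8 = 28; s_9 = 348; t_9 = 252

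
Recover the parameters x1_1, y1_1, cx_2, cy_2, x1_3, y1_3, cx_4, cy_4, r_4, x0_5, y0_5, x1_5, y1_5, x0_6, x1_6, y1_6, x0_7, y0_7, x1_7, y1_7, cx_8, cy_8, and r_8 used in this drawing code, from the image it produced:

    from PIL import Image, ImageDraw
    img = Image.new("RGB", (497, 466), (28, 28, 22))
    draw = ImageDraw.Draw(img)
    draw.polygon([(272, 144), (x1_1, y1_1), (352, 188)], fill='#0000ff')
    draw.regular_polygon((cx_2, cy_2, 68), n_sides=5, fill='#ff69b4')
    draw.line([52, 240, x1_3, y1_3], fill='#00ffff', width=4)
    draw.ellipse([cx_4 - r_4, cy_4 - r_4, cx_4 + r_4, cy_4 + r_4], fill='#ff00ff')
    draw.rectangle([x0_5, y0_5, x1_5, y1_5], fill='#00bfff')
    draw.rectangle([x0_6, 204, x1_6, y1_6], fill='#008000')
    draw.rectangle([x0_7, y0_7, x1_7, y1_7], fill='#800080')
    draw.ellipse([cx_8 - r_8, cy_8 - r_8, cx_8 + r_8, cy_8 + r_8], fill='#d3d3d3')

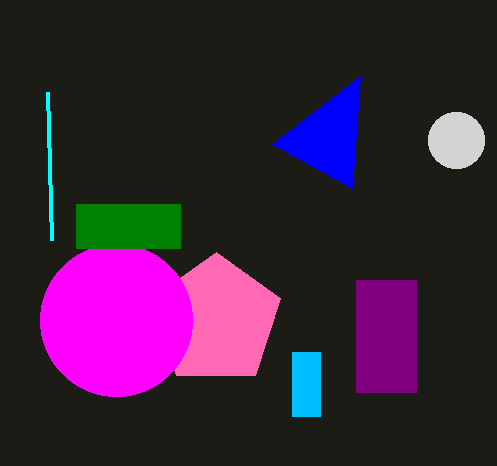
x1_1 = 360; y1_1 = 76; cx_2 = 216; cy_2 = 320; x1_3 = 48; y1_3 = 92; cx_4 = 116; cy_4 = 320; r_4 = 76; x0_5 = 292; y0_5 = 352; x1_5 = 320; y1_5 = 416; x0_6 = 76; x1_6 = 180; y1_6 = 248; x0_7 = 356; y0_7 = 280; x1_7 = 416; y1_7 = 392; cx_8 = 456; cy_8 = 140; r_8 = 28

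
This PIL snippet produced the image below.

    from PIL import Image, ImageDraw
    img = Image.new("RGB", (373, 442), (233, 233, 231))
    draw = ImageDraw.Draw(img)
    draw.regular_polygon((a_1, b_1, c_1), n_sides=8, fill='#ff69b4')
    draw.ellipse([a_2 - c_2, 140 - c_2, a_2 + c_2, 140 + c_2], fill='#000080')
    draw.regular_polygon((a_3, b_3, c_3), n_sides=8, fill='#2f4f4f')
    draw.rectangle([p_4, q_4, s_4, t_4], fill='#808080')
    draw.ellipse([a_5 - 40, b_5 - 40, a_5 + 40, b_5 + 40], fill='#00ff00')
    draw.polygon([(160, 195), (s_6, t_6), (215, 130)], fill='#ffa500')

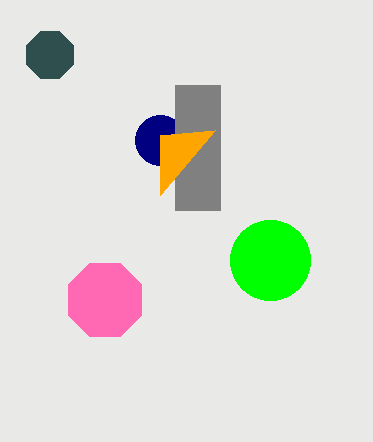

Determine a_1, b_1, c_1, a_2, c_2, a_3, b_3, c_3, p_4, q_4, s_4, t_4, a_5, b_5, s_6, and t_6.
a_1 = 105; b_1 = 300; c_1 = 40; a_2 = 160; c_2 = 25; a_3 = 50; b_3 = 55; c_3 = 25; p_4 = 175; q_4 = 85; s_4 = 220; t_4 = 210; a_5 = 270; b_5 = 260; s_6 = 160; t_6 = 135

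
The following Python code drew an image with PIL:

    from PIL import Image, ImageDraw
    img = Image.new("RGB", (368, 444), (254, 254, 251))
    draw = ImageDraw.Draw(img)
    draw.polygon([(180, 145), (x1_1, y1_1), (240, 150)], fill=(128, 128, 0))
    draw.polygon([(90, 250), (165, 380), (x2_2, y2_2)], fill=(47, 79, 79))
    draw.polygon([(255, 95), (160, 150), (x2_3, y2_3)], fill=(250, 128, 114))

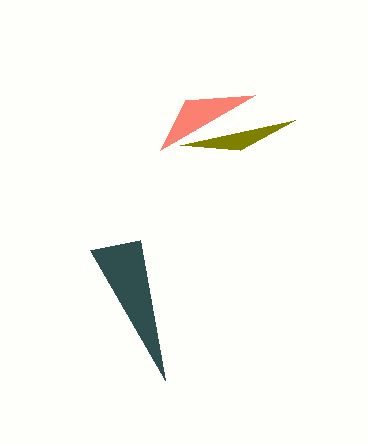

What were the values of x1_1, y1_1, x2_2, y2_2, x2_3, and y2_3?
x1_1 = 295, y1_1 = 120, x2_2 = 140, y2_2 = 240, x2_3 = 185, y2_3 = 100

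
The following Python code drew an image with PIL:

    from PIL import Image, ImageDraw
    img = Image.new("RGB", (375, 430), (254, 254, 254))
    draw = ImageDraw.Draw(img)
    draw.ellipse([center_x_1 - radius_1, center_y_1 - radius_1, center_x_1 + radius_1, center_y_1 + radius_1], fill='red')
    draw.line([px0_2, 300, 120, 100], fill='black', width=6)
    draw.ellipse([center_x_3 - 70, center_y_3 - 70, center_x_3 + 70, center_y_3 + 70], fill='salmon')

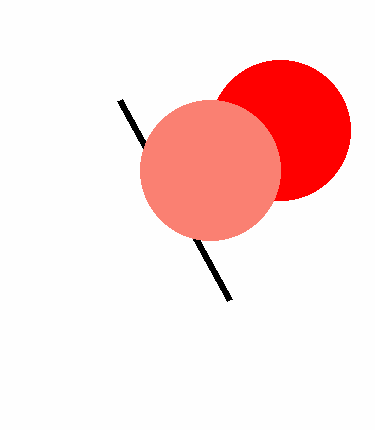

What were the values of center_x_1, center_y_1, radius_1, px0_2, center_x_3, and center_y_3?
center_x_1 = 280, center_y_1 = 130, radius_1 = 70, px0_2 = 230, center_x_3 = 210, center_y_3 = 170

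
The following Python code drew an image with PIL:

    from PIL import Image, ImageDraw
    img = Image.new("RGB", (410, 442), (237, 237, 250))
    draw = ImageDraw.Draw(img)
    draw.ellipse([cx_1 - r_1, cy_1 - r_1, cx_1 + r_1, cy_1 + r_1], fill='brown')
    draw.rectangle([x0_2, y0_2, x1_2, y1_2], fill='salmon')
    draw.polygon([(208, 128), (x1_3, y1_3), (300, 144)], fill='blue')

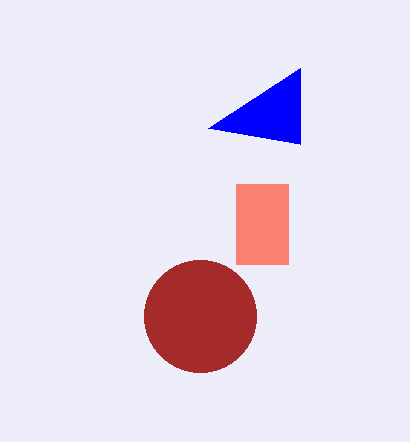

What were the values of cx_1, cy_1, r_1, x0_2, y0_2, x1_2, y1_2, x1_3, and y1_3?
cx_1 = 200
cy_1 = 316
r_1 = 56
x0_2 = 236
y0_2 = 184
x1_2 = 288
y1_2 = 264
x1_3 = 300
y1_3 = 68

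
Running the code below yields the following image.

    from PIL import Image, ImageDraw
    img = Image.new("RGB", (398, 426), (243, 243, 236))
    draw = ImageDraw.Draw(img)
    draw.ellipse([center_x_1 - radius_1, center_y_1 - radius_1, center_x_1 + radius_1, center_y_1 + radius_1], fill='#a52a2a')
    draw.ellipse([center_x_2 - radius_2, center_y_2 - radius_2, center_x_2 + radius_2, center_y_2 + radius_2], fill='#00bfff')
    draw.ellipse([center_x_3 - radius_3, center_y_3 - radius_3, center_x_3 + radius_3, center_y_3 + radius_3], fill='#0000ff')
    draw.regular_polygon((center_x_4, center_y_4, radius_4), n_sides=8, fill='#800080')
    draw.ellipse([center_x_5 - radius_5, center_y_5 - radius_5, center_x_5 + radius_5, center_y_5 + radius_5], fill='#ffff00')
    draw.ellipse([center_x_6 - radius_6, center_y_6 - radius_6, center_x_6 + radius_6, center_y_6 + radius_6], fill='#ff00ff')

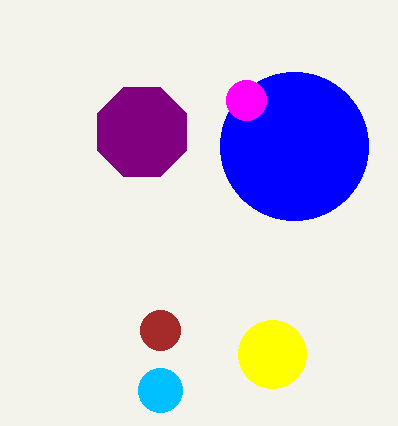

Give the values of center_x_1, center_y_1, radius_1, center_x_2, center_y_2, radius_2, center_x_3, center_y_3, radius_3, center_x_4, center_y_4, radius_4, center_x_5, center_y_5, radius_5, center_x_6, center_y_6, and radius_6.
center_x_1 = 160
center_y_1 = 330
radius_1 = 20
center_x_2 = 160
center_y_2 = 390
radius_2 = 22
center_x_3 = 294
center_y_3 = 146
radius_3 = 74
center_x_4 = 142
center_y_4 = 132
radius_4 = 48
center_x_5 = 272
center_y_5 = 354
radius_5 = 34
center_x_6 = 246
center_y_6 = 100
radius_6 = 20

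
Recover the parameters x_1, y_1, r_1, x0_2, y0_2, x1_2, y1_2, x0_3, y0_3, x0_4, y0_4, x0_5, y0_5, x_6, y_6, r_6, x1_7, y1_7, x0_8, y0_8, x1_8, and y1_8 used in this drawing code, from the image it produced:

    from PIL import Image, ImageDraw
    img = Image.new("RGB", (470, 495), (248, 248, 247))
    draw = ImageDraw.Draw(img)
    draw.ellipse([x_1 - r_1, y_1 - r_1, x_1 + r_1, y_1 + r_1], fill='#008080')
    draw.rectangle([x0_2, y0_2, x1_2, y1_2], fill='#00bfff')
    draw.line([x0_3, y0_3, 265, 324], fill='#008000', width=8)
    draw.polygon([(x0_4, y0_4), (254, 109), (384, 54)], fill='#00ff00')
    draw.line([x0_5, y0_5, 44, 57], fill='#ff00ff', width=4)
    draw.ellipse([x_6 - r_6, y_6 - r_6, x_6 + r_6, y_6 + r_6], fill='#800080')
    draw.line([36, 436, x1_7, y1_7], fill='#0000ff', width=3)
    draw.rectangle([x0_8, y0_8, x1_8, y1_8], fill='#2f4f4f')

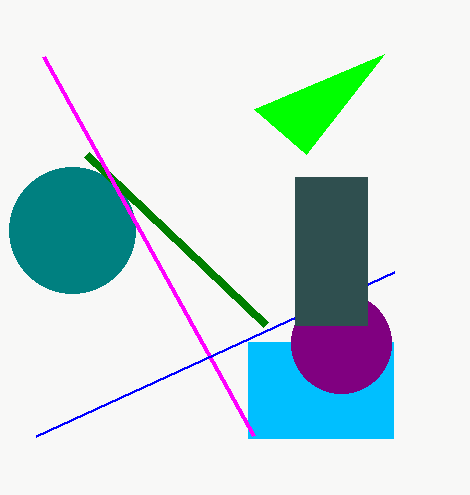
x_1 = 72; y_1 = 230; r_1 = 63; x0_2 = 248; y0_2 = 342; x1_2 = 393; y1_2 = 438; x0_3 = 86; y0_3 = 154; x0_4 = 306; y0_4 = 154; x0_5 = 254; y0_5 = 436; x_6 = 341; y_6 = 343; r_6 = 50; x1_7 = 394; y1_7 = 272; x0_8 = 295; y0_8 = 177; x1_8 = 367; y1_8 = 325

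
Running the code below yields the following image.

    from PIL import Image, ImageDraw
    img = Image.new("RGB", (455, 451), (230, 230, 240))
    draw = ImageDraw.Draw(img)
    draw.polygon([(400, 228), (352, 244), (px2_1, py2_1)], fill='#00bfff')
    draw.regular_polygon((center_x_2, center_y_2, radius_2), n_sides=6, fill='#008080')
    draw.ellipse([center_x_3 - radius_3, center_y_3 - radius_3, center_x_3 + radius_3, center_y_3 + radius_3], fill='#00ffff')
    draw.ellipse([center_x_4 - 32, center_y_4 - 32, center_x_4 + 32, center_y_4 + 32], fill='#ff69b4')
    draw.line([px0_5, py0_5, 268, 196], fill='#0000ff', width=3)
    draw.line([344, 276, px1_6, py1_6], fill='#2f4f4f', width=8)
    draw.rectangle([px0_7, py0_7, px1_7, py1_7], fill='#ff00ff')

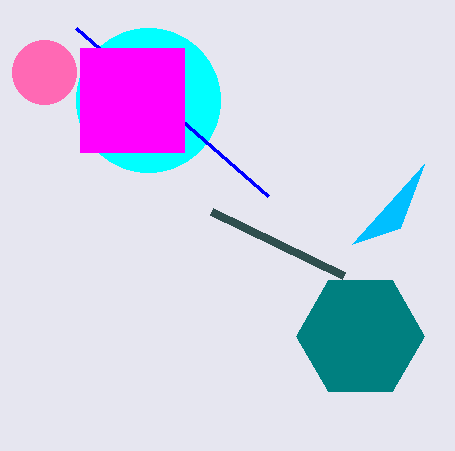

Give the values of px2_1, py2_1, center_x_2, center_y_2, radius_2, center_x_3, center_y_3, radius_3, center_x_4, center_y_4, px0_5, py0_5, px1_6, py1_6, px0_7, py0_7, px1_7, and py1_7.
px2_1 = 424; py2_1 = 164; center_x_2 = 360; center_y_2 = 336; radius_2 = 64; center_x_3 = 148; center_y_3 = 100; radius_3 = 72; center_x_4 = 44; center_y_4 = 72; px0_5 = 76; py0_5 = 28; px1_6 = 212; py1_6 = 212; px0_7 = 80; py0_7 = 48; px1_7 = 184; py1_7 = 152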